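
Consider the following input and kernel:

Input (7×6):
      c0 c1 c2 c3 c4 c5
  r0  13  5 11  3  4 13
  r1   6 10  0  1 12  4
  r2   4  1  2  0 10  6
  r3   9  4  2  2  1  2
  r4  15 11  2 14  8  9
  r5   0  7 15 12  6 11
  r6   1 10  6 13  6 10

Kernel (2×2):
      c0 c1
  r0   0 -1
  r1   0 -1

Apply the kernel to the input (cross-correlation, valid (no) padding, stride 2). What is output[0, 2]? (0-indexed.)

-17

The receptive field on the input at this output position is [4 13 / 12 4]. Elementwise product with the kernel and sum: 13·-1 + 4·-1.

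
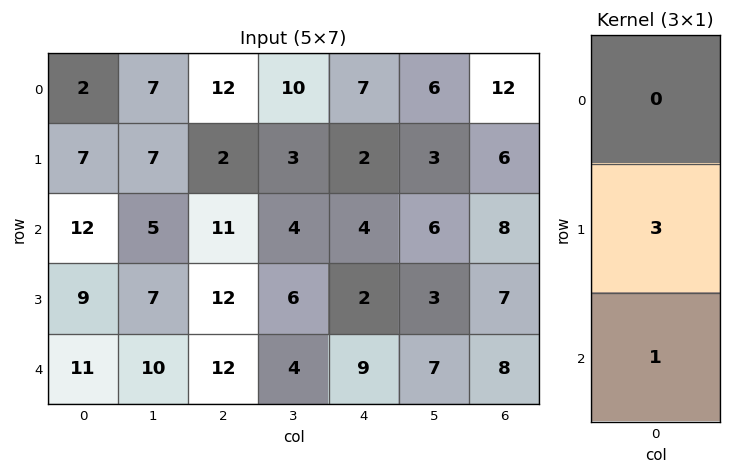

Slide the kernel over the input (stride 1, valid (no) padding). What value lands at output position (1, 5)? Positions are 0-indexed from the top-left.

The receptive field on the input at this output position is [3 / 6 / 3]. Elementwise product with the kernel and sum: 6·3 + 3·1.

21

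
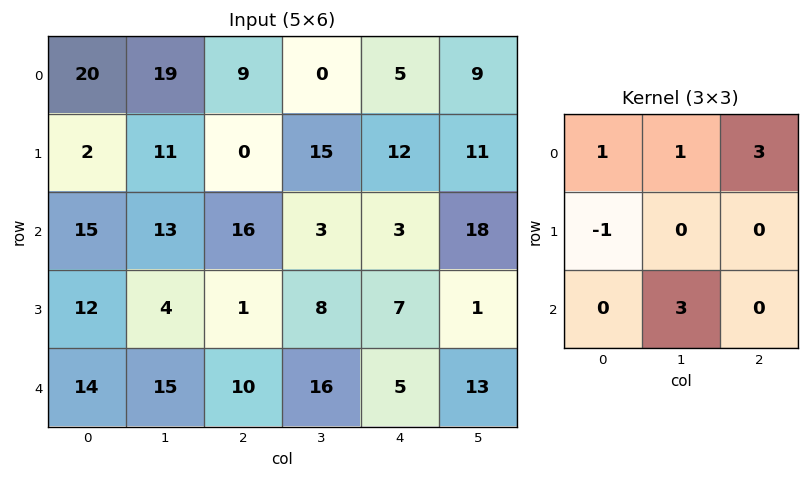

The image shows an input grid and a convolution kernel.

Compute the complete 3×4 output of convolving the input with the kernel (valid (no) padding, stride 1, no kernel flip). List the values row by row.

103 65 33 26
10 46 59 78
109 64 75 67

Output[0,0]: The receptive field on the input at this output position is [20 19 9 / 2 11 0 / 15 13 16]. Elementwise product with the kernel and sum: 20·1 + 19·1 + 9·3 + 2·-1 + 13·3.
Output[0,1]: The receptive field on the input at this output position is [19 9 0 / 11 0 15 / 13 16 3]. Elementwise product with the kernel and sum: 19·1 + 9·1 + 0·3 + 11·-1 + 16·3.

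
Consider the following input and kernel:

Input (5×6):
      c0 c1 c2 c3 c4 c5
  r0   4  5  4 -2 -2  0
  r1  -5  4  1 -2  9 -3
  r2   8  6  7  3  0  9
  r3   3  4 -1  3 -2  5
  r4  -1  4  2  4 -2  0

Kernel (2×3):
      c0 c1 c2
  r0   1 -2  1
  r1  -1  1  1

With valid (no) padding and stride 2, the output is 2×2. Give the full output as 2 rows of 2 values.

8 12
3 3

Output[0,0]: The receptive field on the input at this output position is [4 5 4 / -5 4 1]. Elementwise product with the kernel and sum: 4·1 + 5·-2 + 4·1 + -5·-1 + 4·1 + 1·1.
Output[0,1]: The receptive field on the input at this output position is [4 -2 -2 / 1 -2 9]. Elementwise product with the kernel and sum: 4·1 + -2·-2 + -2·1 + 1·-1 + -2·1 + 9·1.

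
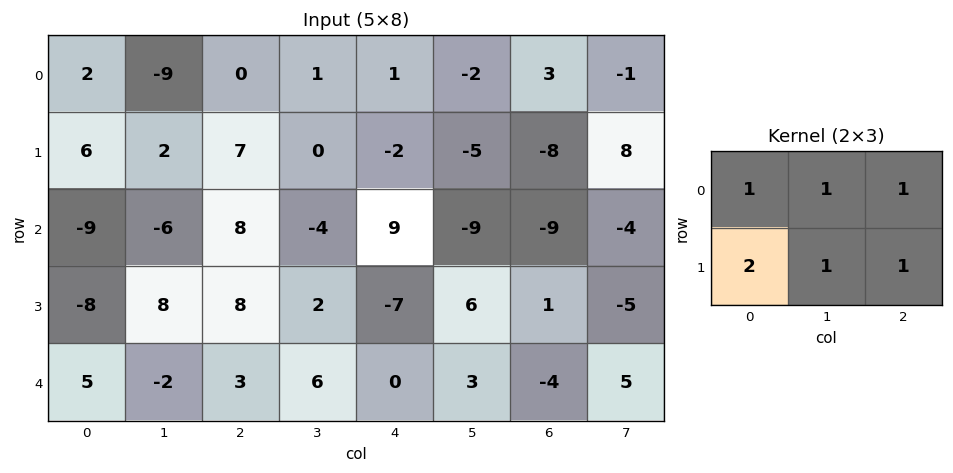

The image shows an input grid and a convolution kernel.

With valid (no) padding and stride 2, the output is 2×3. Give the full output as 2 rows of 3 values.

Output[0,0]: The receptive field on the input at this output position is [2 -9 0 / 6 2 7]. Elementwise product with the kernel and sum: 2·1 + -9·1 + 0·1 + 6·2 + 2·1 + 7·1.

14 14 -15
-7 24 -16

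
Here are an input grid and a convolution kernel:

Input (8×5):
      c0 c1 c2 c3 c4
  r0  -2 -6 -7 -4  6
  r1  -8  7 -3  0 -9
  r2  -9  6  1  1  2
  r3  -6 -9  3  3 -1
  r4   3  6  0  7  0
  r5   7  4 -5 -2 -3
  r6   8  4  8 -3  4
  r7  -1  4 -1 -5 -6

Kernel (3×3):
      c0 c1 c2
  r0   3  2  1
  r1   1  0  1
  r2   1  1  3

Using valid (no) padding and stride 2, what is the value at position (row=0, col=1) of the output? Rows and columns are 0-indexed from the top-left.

-27

The receptive field on the input at this output position is [-7 -4 6 / -3 0 -9 / 1 1 2]. Elementwise product with the kernel and sum: -7·3 + -4·2 + 6·1 + -3·1 + -9·1 + 1·1 + 1·1 + 2·3.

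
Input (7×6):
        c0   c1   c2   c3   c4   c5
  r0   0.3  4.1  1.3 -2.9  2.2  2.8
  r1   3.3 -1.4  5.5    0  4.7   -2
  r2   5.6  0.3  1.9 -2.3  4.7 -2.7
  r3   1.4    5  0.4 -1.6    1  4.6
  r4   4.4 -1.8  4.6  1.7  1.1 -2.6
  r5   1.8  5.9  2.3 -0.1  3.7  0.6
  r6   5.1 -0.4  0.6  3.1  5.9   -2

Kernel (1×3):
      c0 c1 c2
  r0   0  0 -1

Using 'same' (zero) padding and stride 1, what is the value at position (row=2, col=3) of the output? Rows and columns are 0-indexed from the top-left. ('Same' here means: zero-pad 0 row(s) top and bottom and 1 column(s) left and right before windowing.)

-4.7

The receptive field on the zero-padded input at this output position is [1.9 -2.3 4.7]. Elementwise product with the kernel and sum: 4.7·-1.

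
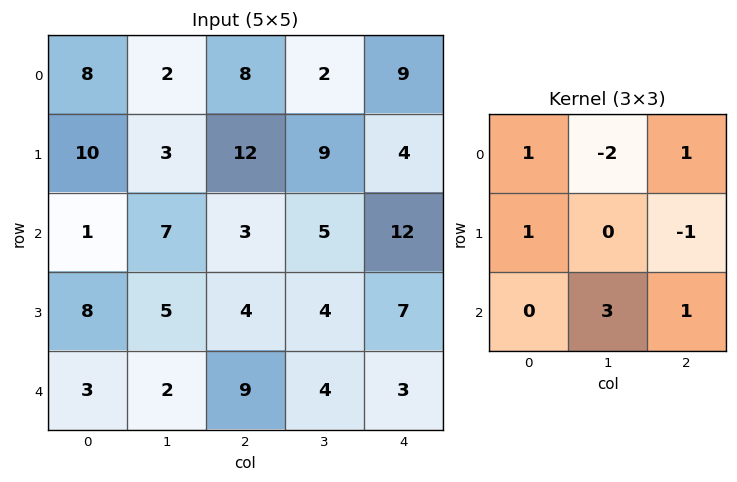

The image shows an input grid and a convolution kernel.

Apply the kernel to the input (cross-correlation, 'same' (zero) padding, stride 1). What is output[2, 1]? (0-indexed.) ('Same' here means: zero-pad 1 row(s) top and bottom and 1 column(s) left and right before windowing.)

33

The receptive field on the zero-padded input at this output position is [10 3 12 / 1 7 3 / 8 5 4]. Elementwise product with the kernel and sum: 10·1 + 3·-2 + 12·1 + 1·1 + 3·-1 + 5·3 + 4·1.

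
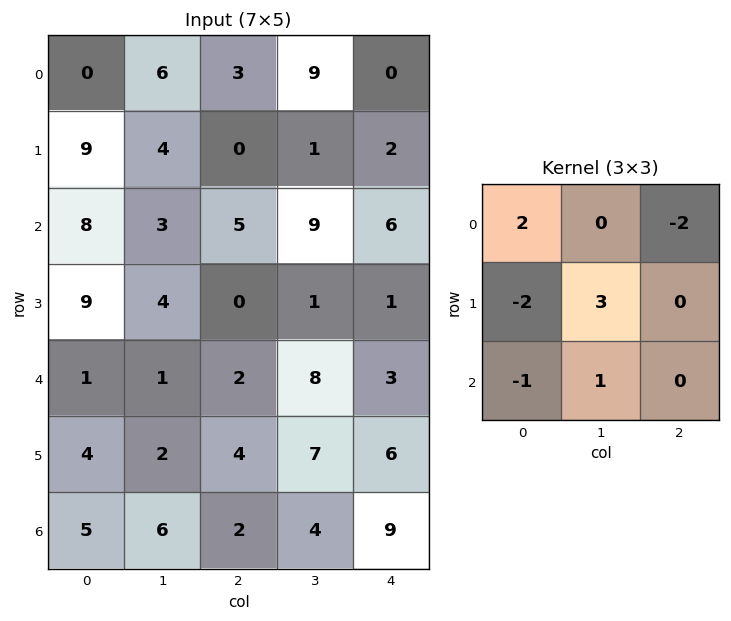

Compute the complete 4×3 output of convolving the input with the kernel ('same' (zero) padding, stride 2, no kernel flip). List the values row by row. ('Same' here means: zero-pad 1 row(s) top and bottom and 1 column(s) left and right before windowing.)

9 -7 -17
25 11 2
-1 12 -6
11 -16 33

Output[0,0]: The receptive field on the zero-padded input at this output position is [0 0 0 / 0 0 6 / 0 9 4]. Elementwise product with the kernel and sum: 0·2 + 0·-2 + 0·-2 + 0·3 + 0·-1 + 9·1.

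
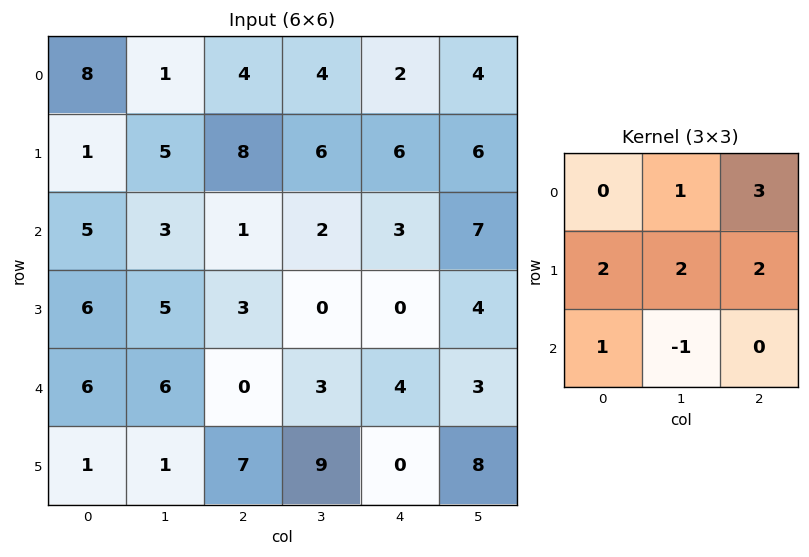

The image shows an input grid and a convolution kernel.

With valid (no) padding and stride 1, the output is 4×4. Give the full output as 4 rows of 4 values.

43 56 49 49
48 40 39 48
34 29 14 31
38 15 12 41

Output[0,0]: The receptive field on the input at this output position is [8 1 4 / 1 5 8 / 5 3 1]. Elementwise product with the kernel and sum: 1·1 + 4·3 + 1·2 + 5·2 + 8·2 + 5·1 + 3·-1.
Output[0,1]: The receptive field on the input at this output position is [1 4 4 / 5 8 6 / 3 1 2]. Elementwise product with the kernel and sum: 4·1 + 4·3 + 5·2 + 8·2 + 6·2 + 3·1 + 1·-1.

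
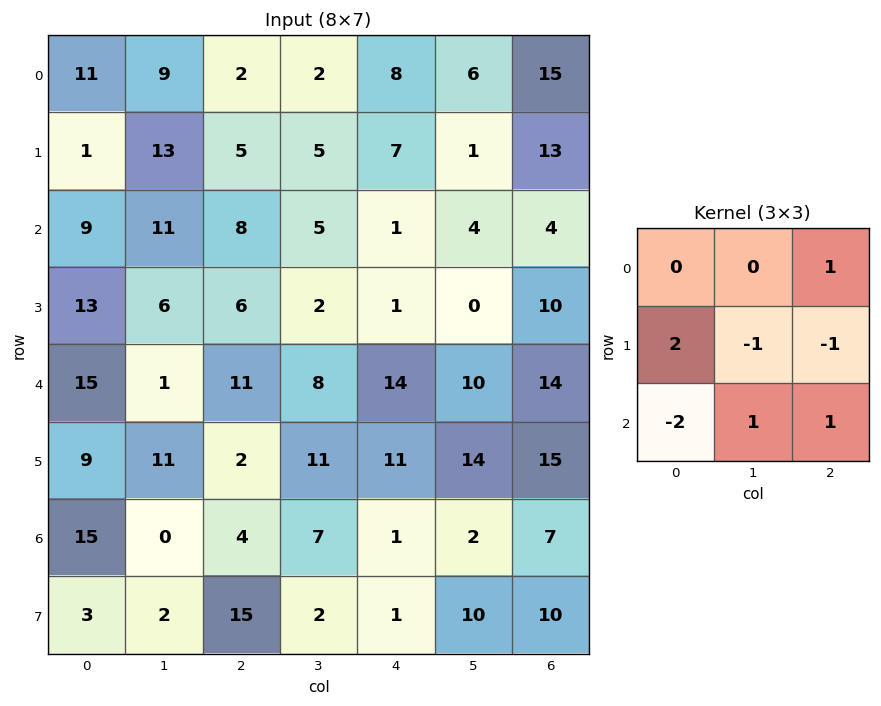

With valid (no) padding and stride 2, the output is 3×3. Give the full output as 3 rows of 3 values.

-13 -4 21
4 10 -8
-10 -4 14

Output[0,0]: The receptive field on the input at this output position is [11 9 2 / 1 13 5 / 9 11 8]. Elementwise product with the kernel and sum: 2·1 + 1·2 + 13·-1 + 5·-1 + 9·-2 + 11·1 + 8·1.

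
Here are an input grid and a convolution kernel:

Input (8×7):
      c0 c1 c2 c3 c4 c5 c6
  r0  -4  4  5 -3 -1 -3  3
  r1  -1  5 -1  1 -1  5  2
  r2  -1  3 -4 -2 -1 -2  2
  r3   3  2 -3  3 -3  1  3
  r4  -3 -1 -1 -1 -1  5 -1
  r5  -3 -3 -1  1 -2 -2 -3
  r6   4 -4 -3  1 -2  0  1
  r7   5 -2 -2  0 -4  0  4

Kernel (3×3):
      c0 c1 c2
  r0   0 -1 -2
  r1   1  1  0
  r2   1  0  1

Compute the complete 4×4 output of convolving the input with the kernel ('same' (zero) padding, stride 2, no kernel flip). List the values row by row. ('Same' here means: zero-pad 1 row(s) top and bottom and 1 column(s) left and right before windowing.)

Output[0,0]: The receptive field on the zero-padded input at this output position is [0 0 0 / 0 -4 4 / 0 -1 5]. Elementwise product with the kernel and sum: 0·-1 + 0·-2 + 0·1 + -4·1 + 0·1 + 5·1.
Output[0,1]: The receptive field on the zero-padded input at this output position is [0 0 0 / 4 5 -3 / 5 -1 1]. Elementwise product with the kernel and sum: 0·-1 + 0·-2 + 4·1 + 5·1 + 5·1 + 1·1.

1 15 2 5
-8 3 -8 -1
-13 -7 -2 -1
11 -10 5 4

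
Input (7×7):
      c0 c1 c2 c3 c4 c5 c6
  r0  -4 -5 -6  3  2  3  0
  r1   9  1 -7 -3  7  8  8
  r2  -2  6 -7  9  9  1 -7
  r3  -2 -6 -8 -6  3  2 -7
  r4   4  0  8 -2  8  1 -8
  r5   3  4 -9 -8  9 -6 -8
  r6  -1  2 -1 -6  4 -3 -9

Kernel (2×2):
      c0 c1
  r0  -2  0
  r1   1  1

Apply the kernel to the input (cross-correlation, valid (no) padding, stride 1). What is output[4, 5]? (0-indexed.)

The receptive field on the input at this output position is [1 -8 / -6 -8]. Elementwise product with the kernel and sum: 1·-2 + -6·1 + -8·1.

-16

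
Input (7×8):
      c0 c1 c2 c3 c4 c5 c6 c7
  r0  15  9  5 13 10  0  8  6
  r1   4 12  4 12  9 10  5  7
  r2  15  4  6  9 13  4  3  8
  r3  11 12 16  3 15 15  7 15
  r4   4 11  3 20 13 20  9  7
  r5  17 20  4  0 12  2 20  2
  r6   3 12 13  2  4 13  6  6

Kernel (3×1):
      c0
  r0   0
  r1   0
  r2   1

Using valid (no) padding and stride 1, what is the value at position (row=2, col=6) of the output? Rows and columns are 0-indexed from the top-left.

The receptive field on the input at this output position is [3 / 7 / 9]. Elementwise product with the kernel and sum: 9·1.

9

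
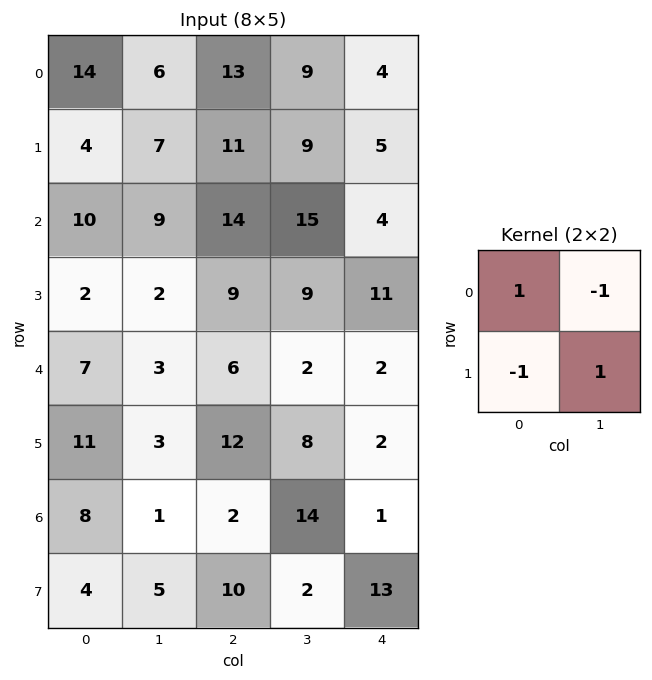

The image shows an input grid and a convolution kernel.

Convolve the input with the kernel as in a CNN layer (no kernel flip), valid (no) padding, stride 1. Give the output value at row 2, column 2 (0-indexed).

-1

The receptive field on the input at this output position is [14 15 / 9 9]. Elementwise product with the kernel and sum: 14·1 + 15·-1 + 9·-1 + 9·1.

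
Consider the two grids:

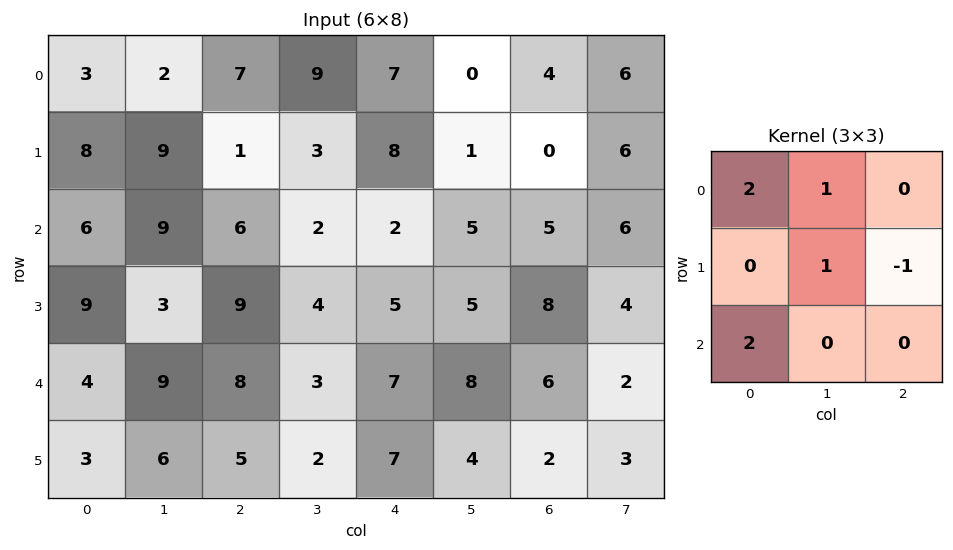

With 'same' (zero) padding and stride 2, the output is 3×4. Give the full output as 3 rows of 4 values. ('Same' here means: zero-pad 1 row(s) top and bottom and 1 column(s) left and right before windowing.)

Output[0,0]: The receptive field on the zero-padded input at this output position is [0 0 0 / 0 3 2 / 0 8 9]. Elementwise product with the kernel and sum: 0·2 + 0·1 + 3·1 + 2·-1 + 0·2.

1 16 13 0
5 29 19 11
4 32 16 30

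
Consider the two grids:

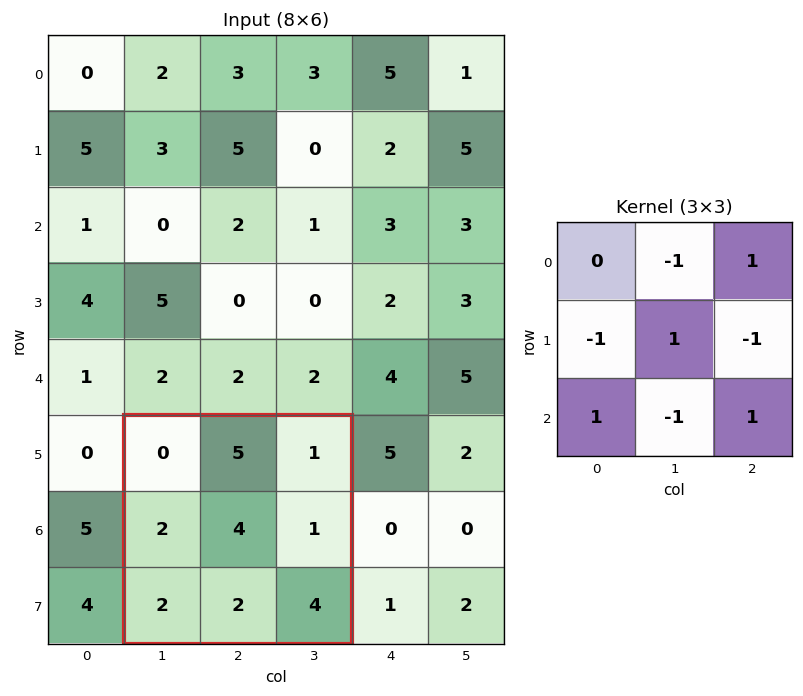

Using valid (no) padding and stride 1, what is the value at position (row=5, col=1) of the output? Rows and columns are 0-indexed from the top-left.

1

The receptive field on the input at this output position is [0 5 1 / 2 4 1 / 2 2 4]. Elementwise product with the kernel and sum: 5·-1 + 1·1 + 2·-1 + 4·1 + 1·-1 + 2·1 + 2·-1 + 4·1.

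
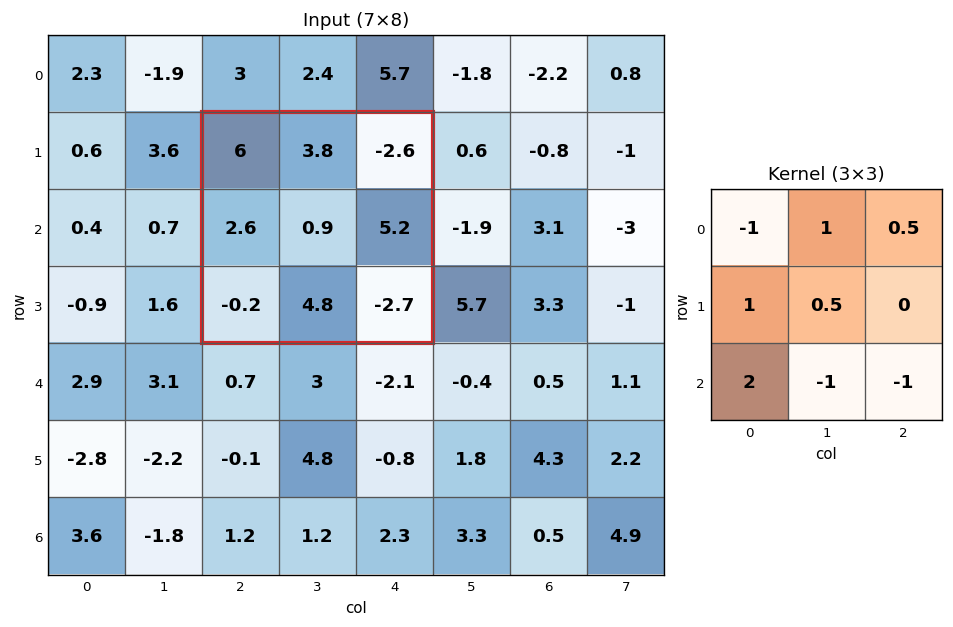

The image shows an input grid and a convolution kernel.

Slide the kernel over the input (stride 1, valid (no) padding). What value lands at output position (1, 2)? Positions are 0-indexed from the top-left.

-2.95

The receptive field on the input at this output position is [6 3.8 -2.6 / 2.6 0.9 5.2 / -0.2 4.8 -2.7]. Elementwise product with the kernel and sum: 6·-1 + 3.8·1 + -2.6·0.5 + 2.6·1 + 0.9·0.5 + -0.2·2 + 4.8·-1 + -2.7·-1.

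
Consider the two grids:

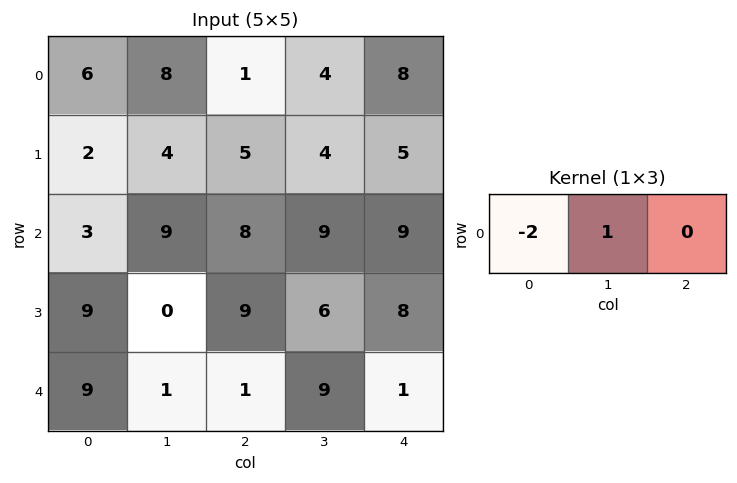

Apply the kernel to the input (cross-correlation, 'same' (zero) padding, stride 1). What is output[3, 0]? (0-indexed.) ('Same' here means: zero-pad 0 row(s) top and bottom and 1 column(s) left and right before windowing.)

The receptive field on the zero-padded input at this output position is [0 9 0]. Elementwise product with the kernel and sum: 0·-2 + 9·1.

9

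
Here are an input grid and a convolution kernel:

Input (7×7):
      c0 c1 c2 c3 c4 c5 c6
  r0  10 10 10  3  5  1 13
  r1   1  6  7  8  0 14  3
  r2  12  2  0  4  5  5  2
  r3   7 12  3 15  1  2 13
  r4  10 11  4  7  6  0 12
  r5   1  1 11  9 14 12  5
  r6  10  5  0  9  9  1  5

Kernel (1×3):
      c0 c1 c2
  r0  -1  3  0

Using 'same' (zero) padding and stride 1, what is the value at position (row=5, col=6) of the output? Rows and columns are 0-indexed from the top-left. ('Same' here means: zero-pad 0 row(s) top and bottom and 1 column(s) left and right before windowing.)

The receptive field on the zero-padded input at this output position is [12 5 0]. Elementwise product with the kernel and sum: 12·-1 + 5·3.

3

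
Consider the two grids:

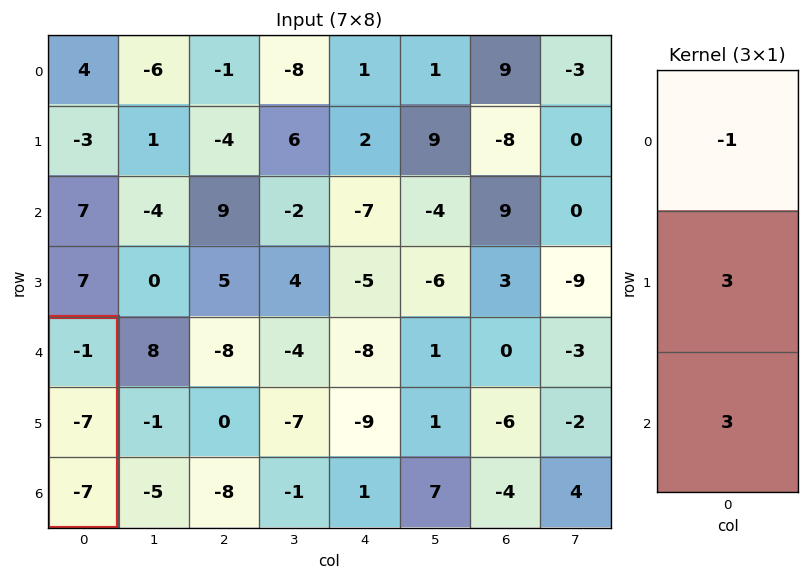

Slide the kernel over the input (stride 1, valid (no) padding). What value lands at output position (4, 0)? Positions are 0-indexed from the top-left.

The receptive field on the input at this output position is [-1 / -7 / -7]. Elementwise product with the kernel and sum: -1·-1 + -7·3 + -7·3.

-41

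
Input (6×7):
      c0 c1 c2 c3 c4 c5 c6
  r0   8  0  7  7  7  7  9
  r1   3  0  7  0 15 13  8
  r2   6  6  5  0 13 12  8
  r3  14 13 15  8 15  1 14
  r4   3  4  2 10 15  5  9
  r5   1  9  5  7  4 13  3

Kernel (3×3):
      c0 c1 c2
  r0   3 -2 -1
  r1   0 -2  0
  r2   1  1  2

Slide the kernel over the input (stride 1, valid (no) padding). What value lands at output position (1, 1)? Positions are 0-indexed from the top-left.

The receptive field on the input at this output position is [0 7 0 / 6 5 0 / 13 15 8]. Elementwise product with the kernel and sum: 0·3 + 7·-2 + 0·-1 + 5·-2 + 13·1 + 15·1 + 8·2.

20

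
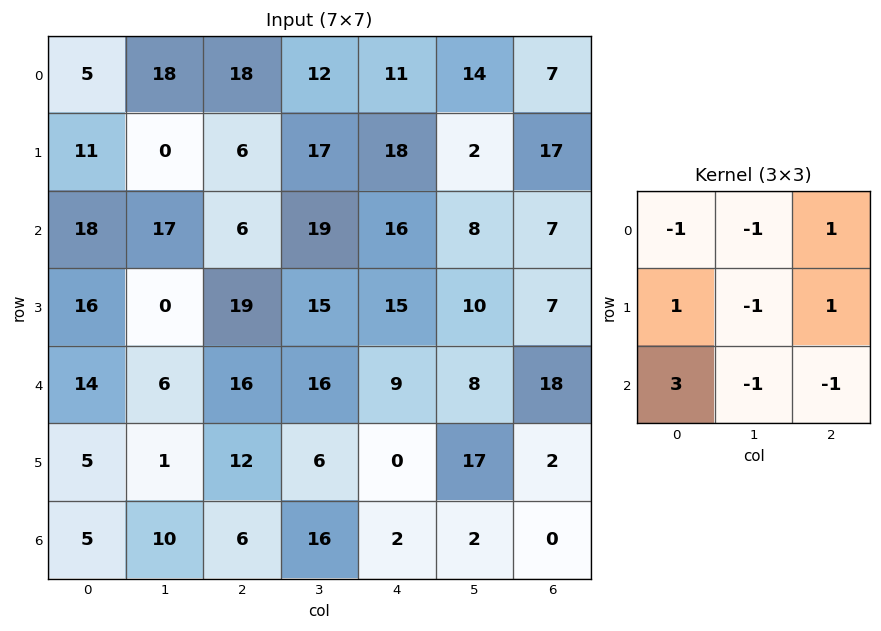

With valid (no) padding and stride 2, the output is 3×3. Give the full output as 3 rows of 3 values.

43 -29 48
26 33 -4
11 -17 -10

Output[0,0]: The receptive field on the input at this output position is [5 18 18 / 11 0 6 / 18 17 6]. Elementwise product with the kernel and sum: 5·-1 + 18·-1 + 18·1 + 11·1 + 0·-1 + 6·1 + 18·3 + 17·-1 + 6·-1.
Output[0,1]: The receptive field on the input at this output position is [18 12 11 / 6 17 18 / 6 19 16]. Elementwise product with the kernel and sum: 18·-1 + 12·-1 + 11·1 + 6·1 + 17·-1 + 18·1 + 6·3 + 19·-1 + 16·-1.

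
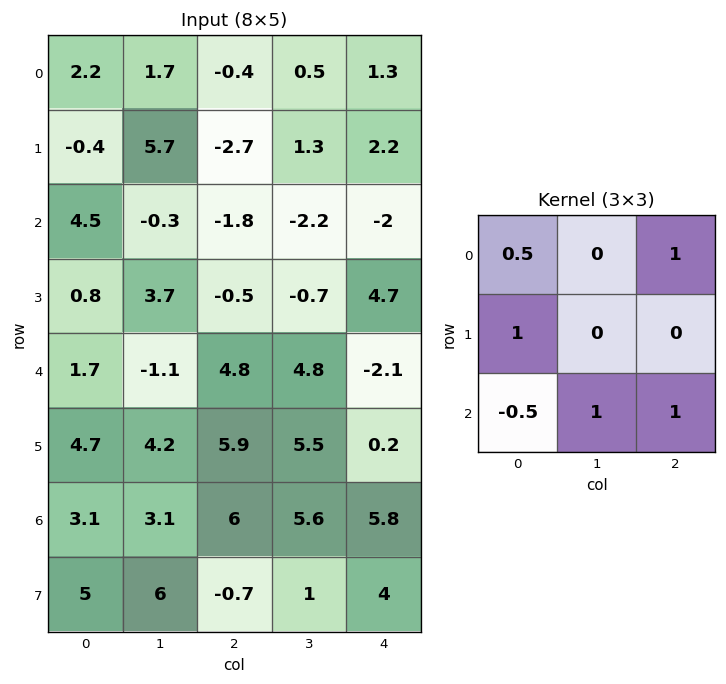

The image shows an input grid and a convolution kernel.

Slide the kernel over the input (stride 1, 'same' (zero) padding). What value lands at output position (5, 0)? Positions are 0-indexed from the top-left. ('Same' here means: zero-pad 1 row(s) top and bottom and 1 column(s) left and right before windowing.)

The receptive field on the zero-padded input at this output position is [0 1.7 -1.1 / 0 4.7 4.2 / 0 3.1 3.1]. Elementwise product with the kernel and sum: 0·0.5 + -1.1·1 + 0·1 + 0·-0.5 + 3.1·1 + 3.1·1.

5.1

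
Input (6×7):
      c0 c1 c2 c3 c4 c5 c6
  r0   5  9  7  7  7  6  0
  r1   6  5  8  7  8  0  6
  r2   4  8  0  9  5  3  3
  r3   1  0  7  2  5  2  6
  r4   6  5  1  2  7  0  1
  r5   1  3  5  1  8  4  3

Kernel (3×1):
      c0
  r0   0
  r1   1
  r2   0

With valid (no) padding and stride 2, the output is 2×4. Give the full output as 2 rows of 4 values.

Output[0,0]: The receptive field on the input at this output position is [5 / 6 / 4]. Elementwise product with the kernel and sum: 6·1.
Output[0,1]: The receptive field on the input at this output position is [7 / 8 / 0]. Elementwise product with the kernel and sum: 8·1.

6 8 8 6
1 7 5 6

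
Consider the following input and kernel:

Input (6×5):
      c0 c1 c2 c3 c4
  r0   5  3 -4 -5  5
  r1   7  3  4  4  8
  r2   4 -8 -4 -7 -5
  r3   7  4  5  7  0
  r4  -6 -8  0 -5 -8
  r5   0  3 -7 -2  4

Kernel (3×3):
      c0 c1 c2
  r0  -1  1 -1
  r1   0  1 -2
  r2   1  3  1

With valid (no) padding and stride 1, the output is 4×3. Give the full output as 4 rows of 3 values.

Output[0,0]: The receptive field on the input at this output position is [5 3 -4 / 7 3 4 / 4 -8 -4]. Elementwise product with the kernel and sum: 5·-1 + 3·1 + -4·-1 + 3·1 + 4·-2 + 4·1 + -8·3 + -4·1.
Output[0,1]: The receptive field on the input at this output position is [3 -4 -5 / 3 4 4 / -8 -4 -7]. Elementwise product with the kernel and sum: 3·-1 + -4·1 + -5·-1 + 4·1 + 4·-2 + -8·1 + -4·3 + -7·1.

-27 -33 -48
16 33 21
-44 -11 -14
-14 -16 4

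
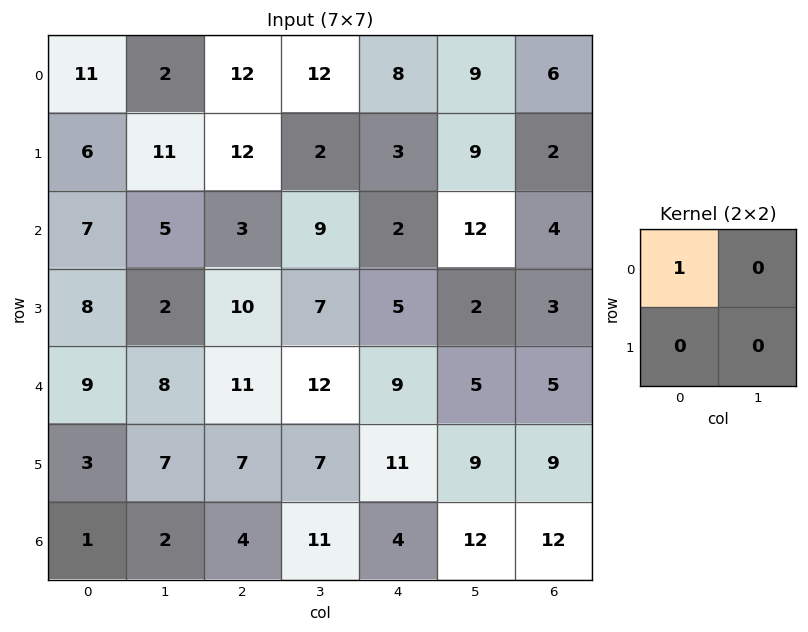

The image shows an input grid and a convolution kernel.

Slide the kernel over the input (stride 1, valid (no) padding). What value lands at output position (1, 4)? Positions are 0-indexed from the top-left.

The receptive field on the input at this output position is [3 9 / 2 12]. Elementwise product with the kernel and sum: 3·1.

3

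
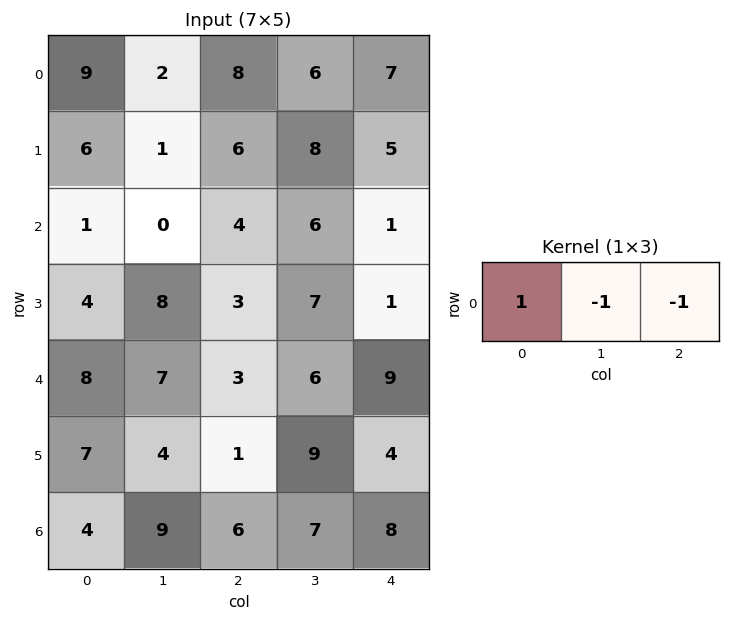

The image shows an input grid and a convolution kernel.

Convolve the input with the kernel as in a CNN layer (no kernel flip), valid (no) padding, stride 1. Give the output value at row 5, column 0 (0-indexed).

2

The receptive field on the input at this output position is [7 4 1]. Elementwise product with the kernel and sum: 7·1 + 4·-1 + 1·-1.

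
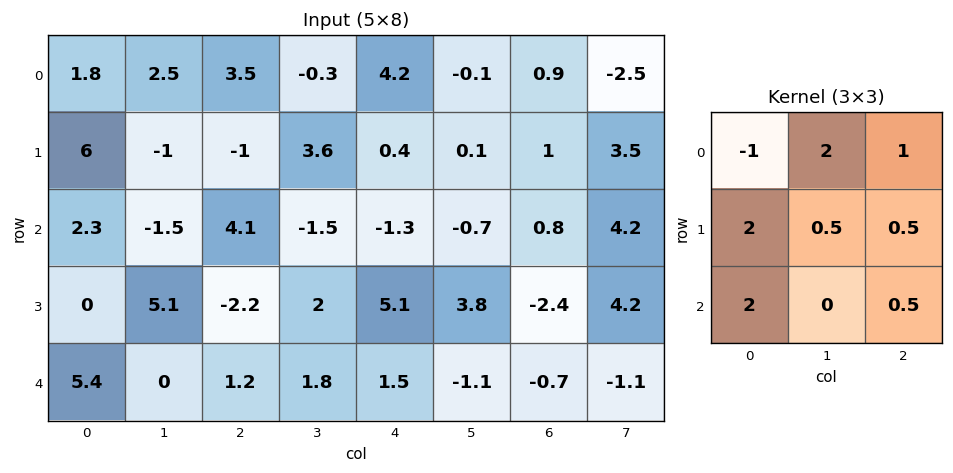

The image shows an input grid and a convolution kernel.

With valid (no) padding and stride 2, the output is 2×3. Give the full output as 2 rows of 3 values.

Output[0,0]: The receptive field on the input at this output position is [1.8 2.5 3.5 / 6 -1 -1 / 2.3 -1.5 4.1]. Elementwise product with the kernel and sum: 1.8·-1 + 2.5·2 + 3.5·1 + 6·2 + -1·0.5 + -1·0.5 + 2.3·2 + 4.1·0.5.
Output[0,1]: The receptive field on the input at this output position is [3.5 -0.3 4.2 / -1 3.6 0.4 / 4.1 -1.5 -1.3]. Elementwise product with the kernel and sum: 3.5·-1 + -0.3·2 + 4.2·1 + -1·2 + 3.6·0.5 + 0.4·0.5 + 4.1·2 + -1.3·0.5.

24.35 7.65 -4.35
11.65 -6.1 14.25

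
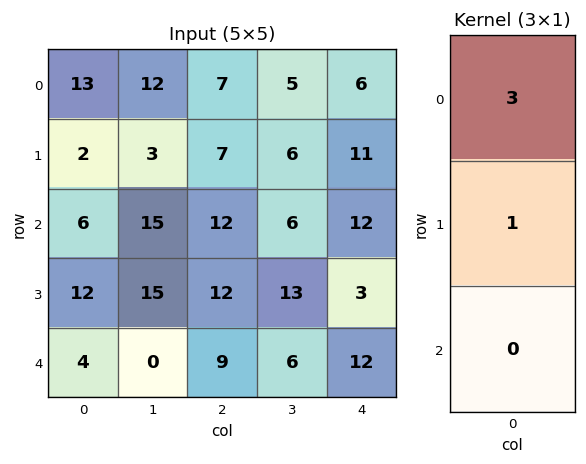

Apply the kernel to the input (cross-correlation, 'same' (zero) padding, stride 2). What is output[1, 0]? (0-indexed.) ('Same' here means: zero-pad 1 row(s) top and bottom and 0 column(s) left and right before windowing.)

12

The receptive field on the zero-padded input at this output position is [2 / 6 / 12]. Elementwise product with the kernel and sum: 2·3 + 6·1.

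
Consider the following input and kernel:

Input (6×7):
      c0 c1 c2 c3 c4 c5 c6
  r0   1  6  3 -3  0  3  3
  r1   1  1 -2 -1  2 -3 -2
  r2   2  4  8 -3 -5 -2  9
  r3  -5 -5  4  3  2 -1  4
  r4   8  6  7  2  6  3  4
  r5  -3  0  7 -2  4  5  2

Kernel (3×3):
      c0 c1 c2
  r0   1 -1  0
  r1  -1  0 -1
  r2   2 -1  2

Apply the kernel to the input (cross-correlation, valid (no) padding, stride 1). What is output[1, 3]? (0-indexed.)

The receptive field on the input at this output position is [-1 2 -3 / -3 -5 -2 / 3 2 -1]. Elementwise product with the kernel and sum: -1·1 + 2·-1 + -3·-1 + -2·-1 + 3·2 + 2·-1 + -1·2.

4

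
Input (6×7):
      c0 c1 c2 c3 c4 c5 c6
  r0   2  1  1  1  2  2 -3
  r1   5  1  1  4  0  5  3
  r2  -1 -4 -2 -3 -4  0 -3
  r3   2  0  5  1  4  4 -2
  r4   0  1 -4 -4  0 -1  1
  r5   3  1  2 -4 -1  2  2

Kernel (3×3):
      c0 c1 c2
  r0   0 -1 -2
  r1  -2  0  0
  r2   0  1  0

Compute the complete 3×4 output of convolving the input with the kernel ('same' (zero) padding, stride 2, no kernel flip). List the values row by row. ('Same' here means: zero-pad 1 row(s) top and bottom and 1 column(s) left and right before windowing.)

Output[0,0]: The receptive field on the zero-padded input at this output position is [0 0 0 / 0 2 1 / 0 5 1]. Elementwise product with the kernel and sum: 0·-1 + 0·-2 + 0·-2 + 5·1.
Output[0,1]: The receptive field on the zero-padded input at this output position is [0 0 0 / 1 1 1 / 1 1 4]. Elementwise product with the kernel and sum: 0·-1 + 0·-2 + 1·-2 + 1·1.

5 -1 -2 -1
-5 4 0 -5
1 -7 -5 6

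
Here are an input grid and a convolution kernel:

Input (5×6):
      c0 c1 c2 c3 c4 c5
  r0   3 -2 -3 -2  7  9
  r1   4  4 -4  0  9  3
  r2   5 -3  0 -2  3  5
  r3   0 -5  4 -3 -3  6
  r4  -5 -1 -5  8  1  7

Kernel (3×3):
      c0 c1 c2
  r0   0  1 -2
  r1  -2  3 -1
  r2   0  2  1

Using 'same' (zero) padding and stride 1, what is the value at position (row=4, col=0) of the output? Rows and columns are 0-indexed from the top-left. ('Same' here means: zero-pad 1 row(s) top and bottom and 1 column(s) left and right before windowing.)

-4

The receptive field on the zero-padded input at this output position is [0 0 -5 / 0 -5 -1 / 0 0 0]. Elementwise product with the kernel and sum: 0·1 + -5·-2 + 0·-2 + -5·3 + -1·-1 + 0·2 + 0·1.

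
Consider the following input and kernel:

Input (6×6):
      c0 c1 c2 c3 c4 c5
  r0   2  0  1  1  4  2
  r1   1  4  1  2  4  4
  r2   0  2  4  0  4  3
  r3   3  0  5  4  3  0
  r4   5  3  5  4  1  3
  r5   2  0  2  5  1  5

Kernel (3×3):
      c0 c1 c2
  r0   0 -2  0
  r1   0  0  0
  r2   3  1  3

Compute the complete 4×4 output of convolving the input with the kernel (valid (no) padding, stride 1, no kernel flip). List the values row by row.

14 8 22 5
16 15 24 7
29 18 22 14
12 7 6 25

Output[0,0]: The receptive field on the input at this output position is [2 0 1 / 1 4 1 / 0 2 4]. Elementwise product with the kernel and sum: 0·-2 + 0·3 + 2·1 + 4·3.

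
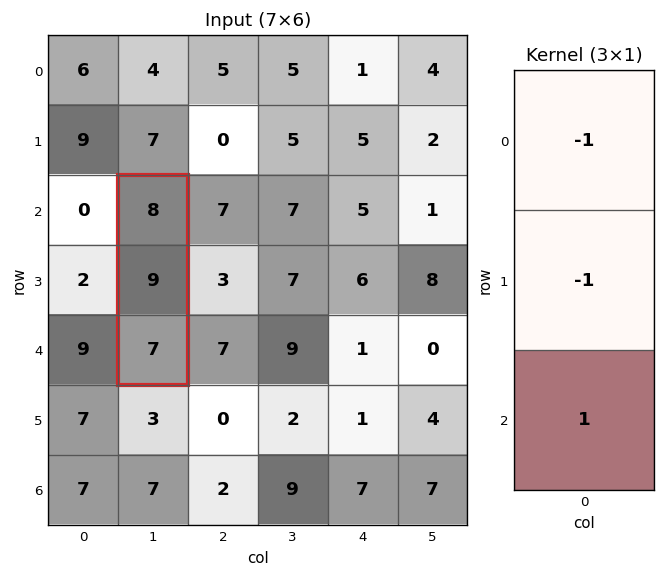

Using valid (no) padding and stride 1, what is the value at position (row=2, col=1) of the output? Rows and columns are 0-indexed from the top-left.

The receptive field on the input at this output position is [8 / 9 / 7]. Elementwise product with the kernel and sum: 8·-1 + 9·-1 + 7·1.

-10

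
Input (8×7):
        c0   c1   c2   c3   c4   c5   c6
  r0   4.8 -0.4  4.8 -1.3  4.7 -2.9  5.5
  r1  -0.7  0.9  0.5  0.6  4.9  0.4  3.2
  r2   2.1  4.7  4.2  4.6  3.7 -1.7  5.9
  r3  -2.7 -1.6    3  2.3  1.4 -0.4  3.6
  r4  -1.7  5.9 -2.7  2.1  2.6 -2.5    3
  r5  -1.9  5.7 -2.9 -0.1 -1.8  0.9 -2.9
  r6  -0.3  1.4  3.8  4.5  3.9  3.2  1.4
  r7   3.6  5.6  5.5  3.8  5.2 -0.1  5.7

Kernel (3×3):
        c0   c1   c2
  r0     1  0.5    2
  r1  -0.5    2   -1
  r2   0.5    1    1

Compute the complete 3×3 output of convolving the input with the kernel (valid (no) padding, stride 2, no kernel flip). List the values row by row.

25.8 20 15.45
10.35 18.95 11.35
16.15 16.9 19.5

Output[0,0]: The receptive field on the input at this output position is [4.8 -0.4 4.8 / -0.7 0.9 0.5 / 2.1 4.7 4.2]. Elementwise product with the kernel and sum: 4.8·1 + -0.4·0.5 + 4.8·2 + -0.7·-0.5 + 0.9·2 + 0.5·-1 + 2.1·0.5 + 4.7·1 + 4.2·1.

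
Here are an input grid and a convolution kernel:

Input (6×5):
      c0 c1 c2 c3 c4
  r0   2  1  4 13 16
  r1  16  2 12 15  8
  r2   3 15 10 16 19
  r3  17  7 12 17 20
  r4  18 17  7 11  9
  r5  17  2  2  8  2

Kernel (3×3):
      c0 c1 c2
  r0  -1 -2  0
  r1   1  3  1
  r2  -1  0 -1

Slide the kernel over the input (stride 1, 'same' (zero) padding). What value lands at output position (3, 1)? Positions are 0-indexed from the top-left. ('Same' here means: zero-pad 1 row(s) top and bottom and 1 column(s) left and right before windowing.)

-8

The receptive field on the zero-padded input at this output position is [3 15 10 / 17 7 12 / 18 17 7]. Elementwise product with the kernel and sum: 3·-1 + 15·-2 + 17·1 + 7·3 + 12·1 + 18·-1 + 7·-1.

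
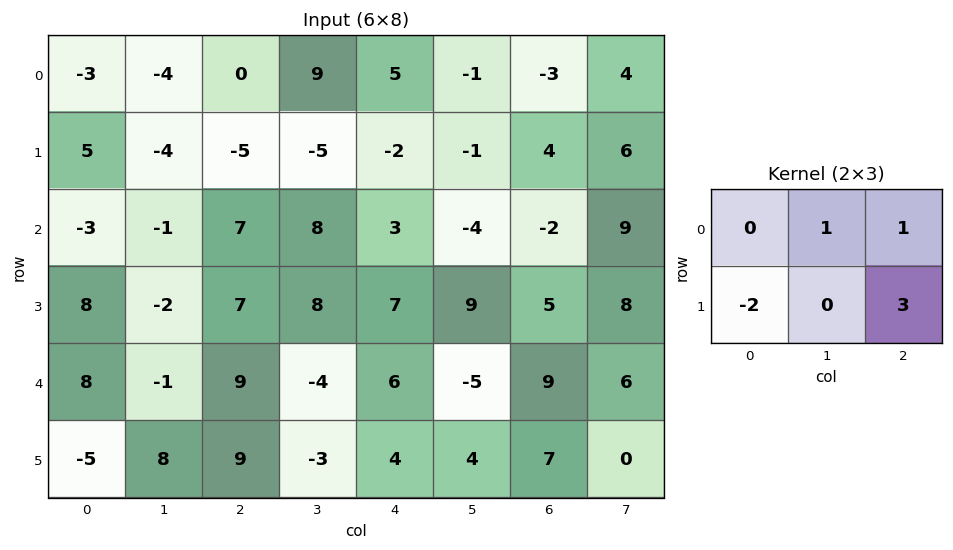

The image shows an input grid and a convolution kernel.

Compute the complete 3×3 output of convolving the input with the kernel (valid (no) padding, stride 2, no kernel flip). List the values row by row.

-29 18 12
11 18 -5
45 -4 17

Output[0,0]: The receptive field on the input at this output position is [-3 -4 0 / 5 -4 -5]. Elementwise product with the kernel and sum: -4·1 + 0·1 + 5·-2 + -5·3.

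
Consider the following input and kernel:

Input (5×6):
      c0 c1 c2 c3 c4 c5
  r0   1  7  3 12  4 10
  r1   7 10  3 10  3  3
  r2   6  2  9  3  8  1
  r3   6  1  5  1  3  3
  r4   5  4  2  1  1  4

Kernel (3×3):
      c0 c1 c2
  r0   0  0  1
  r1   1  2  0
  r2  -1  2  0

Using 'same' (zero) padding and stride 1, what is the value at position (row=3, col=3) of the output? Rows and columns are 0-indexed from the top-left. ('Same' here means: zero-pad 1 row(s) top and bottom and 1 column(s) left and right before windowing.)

15

The receptive field on the zero-padded input at this output position is [9 3 8 / 5 1 3 / 2 1 1]. Elementwise product with the kernel and sum: 8·1 + 5·1 + 1·2 + 2·-1 + 1·2.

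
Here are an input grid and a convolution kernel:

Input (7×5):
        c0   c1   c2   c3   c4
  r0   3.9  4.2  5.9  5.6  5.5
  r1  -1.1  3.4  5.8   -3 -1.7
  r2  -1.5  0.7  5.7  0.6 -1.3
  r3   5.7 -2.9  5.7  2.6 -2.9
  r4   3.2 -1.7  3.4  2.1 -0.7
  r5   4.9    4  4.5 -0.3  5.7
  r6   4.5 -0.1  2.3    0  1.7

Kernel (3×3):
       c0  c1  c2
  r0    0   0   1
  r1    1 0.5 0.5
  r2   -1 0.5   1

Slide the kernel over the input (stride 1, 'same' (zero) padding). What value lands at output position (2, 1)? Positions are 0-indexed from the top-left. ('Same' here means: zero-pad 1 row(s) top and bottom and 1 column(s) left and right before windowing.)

6.05

The receptive field on the zero-padded input at this output position is [-1.1 3.4 5.8 / -1.5 0.7 5.7 / 5.7 -2.9 5.7]. Elementwise product with the kernel and sum: 5.8·1 + -1.5·1 + 0.7·0.5 + 5.7·0.5 + 5.7·-1 + -2.9·0.5 + 5.7·1.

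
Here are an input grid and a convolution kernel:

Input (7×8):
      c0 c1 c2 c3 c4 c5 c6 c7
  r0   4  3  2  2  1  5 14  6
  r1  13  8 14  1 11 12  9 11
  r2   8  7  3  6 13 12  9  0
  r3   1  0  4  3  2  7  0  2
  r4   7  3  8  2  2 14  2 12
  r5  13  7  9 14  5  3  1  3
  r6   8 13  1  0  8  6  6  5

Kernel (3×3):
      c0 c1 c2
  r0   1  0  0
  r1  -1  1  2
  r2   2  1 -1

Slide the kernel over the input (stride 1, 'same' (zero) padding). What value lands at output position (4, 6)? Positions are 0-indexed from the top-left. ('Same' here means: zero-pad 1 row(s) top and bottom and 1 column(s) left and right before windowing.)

The receptive field on the zero-padded input at this output position is [7 0 2 / 14 2 12 / 3 1 3]. Elementwise product with the kernel and sum: 7·1 + 14·-1 + 2·1 + 12·2 + 3·2 + 1·1 + 3·-1.

23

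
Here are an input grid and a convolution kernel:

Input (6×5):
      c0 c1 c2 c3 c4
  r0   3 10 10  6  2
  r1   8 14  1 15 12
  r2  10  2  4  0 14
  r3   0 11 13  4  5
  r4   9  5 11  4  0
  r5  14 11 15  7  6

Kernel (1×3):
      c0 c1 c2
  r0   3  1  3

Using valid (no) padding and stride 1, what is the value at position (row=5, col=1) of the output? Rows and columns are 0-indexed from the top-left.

69

The receptive field on the input at this output position is [11 15 7]. Elementwise product with the kernel and sum: 11·3 + 15·1 + 7·3.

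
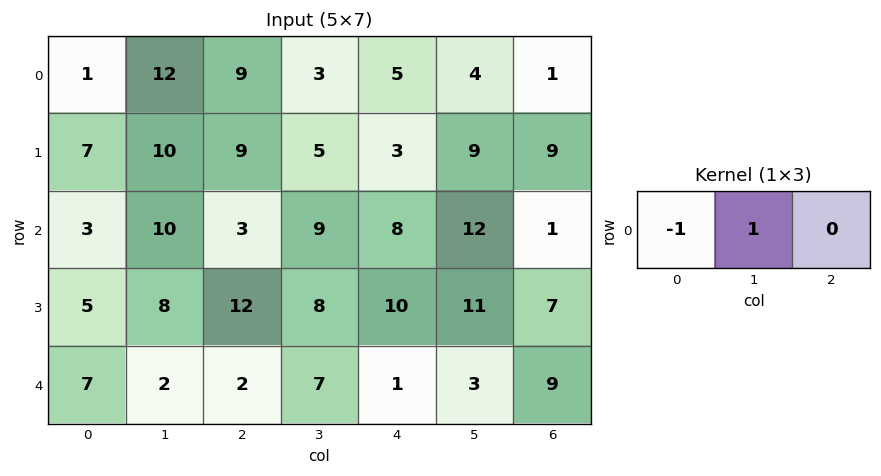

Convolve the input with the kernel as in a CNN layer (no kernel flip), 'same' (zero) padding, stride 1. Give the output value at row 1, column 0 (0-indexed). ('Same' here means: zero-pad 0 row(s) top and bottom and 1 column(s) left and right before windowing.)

The receptive field on the zero-padded input at this output position is [0 7 10]. Elementwise product with the kernel and sum: 0·-1 + 7·1.

7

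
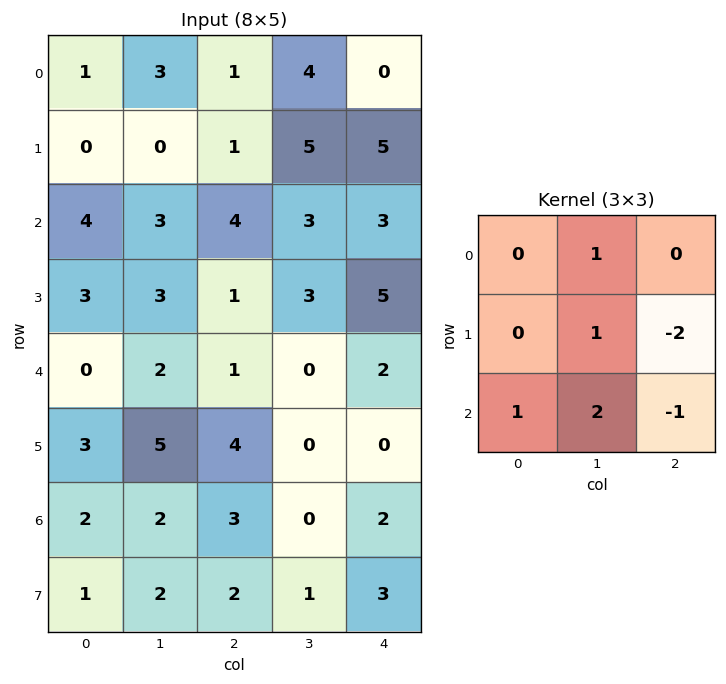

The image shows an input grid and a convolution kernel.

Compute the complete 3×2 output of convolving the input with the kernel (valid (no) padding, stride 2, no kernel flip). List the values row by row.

7 6
7 -5
2 1

Output[0,0]: The receptive field on the input at this output position is [1 3 1 / 0 0 1 / 4 3 4]. Elementwise product with the kernel and sum: 3·1 + 0·1 + 1·-2 + 4·1 + 3·2 + 4·-1.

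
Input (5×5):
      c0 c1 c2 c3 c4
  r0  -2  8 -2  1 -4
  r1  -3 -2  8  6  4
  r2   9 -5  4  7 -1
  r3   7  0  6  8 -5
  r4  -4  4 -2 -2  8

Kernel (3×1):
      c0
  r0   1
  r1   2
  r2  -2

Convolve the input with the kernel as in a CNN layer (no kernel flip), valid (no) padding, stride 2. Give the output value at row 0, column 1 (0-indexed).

The receptive field on the input at this output position is [-2 / 8 / 4]. Elementwise product with the kernel and sum: -2·1 + 8·2 + 4·-2.

6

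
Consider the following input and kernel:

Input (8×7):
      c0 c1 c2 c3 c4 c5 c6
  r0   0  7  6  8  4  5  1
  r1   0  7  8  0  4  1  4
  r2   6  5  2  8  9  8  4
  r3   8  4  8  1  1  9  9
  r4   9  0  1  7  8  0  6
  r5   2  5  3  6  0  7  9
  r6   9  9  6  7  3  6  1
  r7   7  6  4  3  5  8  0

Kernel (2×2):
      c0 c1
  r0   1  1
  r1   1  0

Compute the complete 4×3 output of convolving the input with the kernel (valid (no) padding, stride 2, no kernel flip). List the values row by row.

Output[0,0]: The receptive field on the input at this output position is [0 7 / 0 7]. Elementwise product with the kernel and sum: 0·1 + 7·1 + 0·1.

7 22 13
19 18 18
11 11 8
25 17 14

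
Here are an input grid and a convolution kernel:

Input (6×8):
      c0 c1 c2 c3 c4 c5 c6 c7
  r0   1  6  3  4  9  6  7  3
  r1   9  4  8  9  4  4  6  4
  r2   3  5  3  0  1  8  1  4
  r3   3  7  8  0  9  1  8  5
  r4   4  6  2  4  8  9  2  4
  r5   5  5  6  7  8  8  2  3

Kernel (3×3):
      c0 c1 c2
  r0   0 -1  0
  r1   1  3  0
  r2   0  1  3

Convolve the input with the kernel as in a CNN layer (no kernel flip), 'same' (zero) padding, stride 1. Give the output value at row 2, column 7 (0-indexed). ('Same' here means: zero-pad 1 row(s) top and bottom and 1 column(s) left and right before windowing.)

The receptive field on the zero-padded input at this output position is [6 4 0 / 1 4 0 / 8 5 0]. Elementwise product with the kernel and sum: 4·-1 + 1·1 + 4·3 + 5·1 + 0·3.

14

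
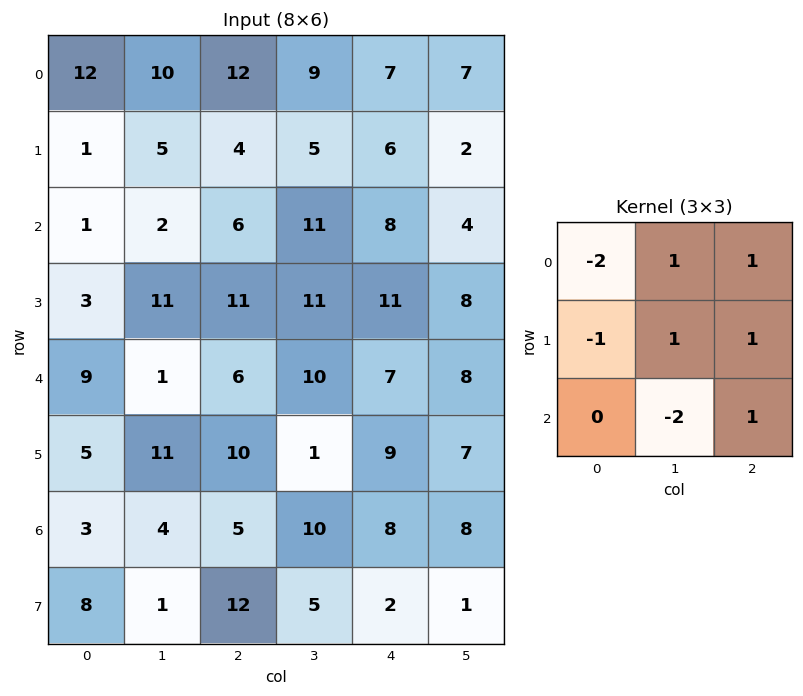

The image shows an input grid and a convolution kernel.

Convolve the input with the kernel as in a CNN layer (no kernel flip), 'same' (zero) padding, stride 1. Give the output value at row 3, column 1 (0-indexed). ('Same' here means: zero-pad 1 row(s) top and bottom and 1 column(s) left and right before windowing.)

The receptive field on the zero-padded input at this output position is [1 2 6 / 3 11 11 / 9 1 6]. Elementwise product with the kernel and sum: 1·-2 + 2·1 + 6·1 + 3·-1 + 11·1 + 11·1 + 1·-2 + 6·1.

29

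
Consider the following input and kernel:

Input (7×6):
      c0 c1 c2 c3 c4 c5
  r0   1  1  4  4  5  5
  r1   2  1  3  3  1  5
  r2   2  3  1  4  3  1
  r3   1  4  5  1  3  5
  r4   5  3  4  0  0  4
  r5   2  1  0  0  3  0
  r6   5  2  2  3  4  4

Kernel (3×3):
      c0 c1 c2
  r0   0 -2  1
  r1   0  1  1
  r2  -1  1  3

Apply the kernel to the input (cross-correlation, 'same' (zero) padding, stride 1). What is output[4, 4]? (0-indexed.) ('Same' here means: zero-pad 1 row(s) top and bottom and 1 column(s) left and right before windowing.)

The receptive field on the zero-padded input at this output position is [1 3 5 / 0 0 4 / 0 3 0]. Elementwise product with the kernel and sum: 3·-2 + 5·1 + 0·1 + 4·1 + 0·-1 + 3·1 + 0·3.

6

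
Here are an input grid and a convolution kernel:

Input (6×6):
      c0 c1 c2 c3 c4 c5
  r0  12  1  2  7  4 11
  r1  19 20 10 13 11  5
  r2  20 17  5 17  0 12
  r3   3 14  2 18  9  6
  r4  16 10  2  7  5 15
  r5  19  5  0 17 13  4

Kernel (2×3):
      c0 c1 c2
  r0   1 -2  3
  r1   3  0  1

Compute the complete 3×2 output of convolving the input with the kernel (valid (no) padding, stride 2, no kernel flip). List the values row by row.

Output[0,0]: The receptive field on the input at this output position is [12 1 2 / 19 20 10]. Elementwise product with the kernel and sum: 12·1 + 1·-2 + 2·3 + 19·3 + 10·1.

83 41
12 -14
59 16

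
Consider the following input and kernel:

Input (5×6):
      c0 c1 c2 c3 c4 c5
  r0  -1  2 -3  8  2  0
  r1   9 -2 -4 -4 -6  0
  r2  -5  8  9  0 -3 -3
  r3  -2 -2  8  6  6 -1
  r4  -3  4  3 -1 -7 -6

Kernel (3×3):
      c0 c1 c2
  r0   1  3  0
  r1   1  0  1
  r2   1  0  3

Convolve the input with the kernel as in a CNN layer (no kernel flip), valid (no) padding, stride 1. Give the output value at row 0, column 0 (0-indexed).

32

The receptive field on the input at this output position is [-1 2 -3 / 9 -2 -4 / -5 8 9]. Elementwise product with the kernel and sum: -1·1 + 2·3 + 9·1 + -4·1 + -5·1 + 9·3.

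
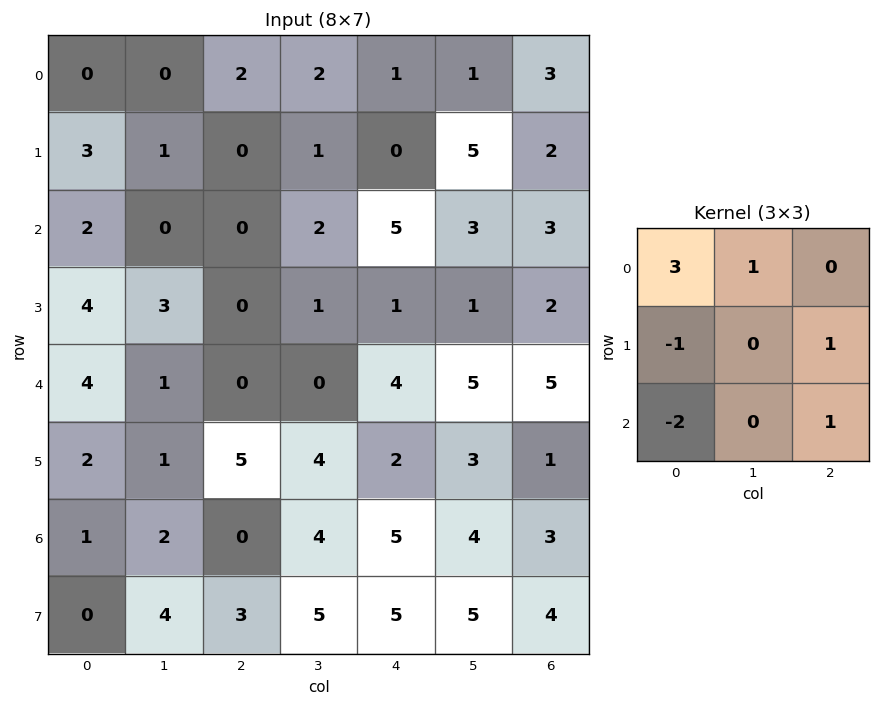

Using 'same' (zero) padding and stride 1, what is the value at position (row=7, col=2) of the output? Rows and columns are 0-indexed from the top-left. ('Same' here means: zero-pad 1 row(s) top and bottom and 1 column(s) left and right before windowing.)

The receptive field on the zero-padded input at this output position is [2 0 4 / 4 3 5 / 0 0 0]. Elementwise product with the kernel and sum: 2·3 + 0·1 + 4·-1 + 5·1 + 0·-2 + 0·1.

7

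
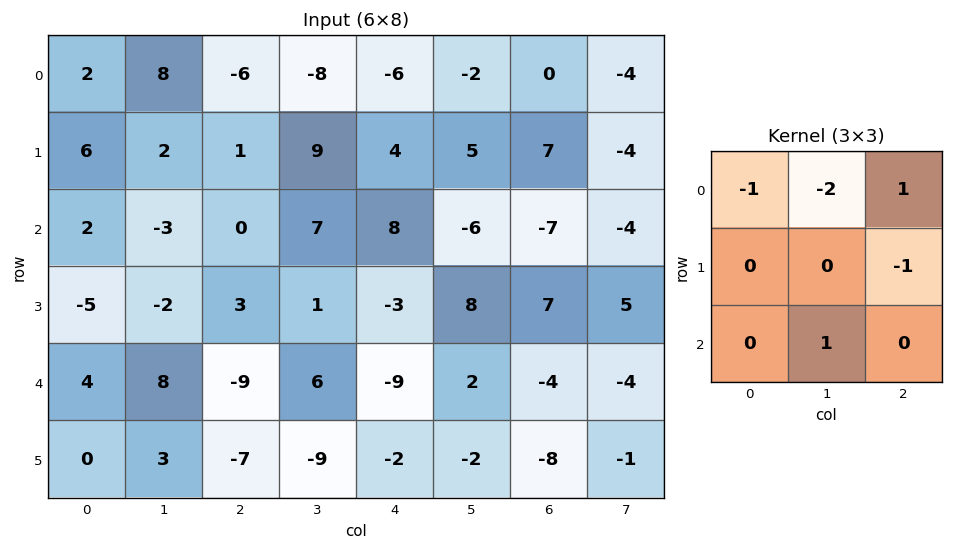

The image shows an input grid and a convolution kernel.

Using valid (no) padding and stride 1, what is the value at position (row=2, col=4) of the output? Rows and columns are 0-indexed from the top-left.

-8

The receptive field on the input at this output position is [8 -6 -7 / -3 8 7 / -9 2 -4]. Elementwise product with the kernel and sum: 8·-1 + -6·-2 + -7·1 + 7·-1 + 2·1.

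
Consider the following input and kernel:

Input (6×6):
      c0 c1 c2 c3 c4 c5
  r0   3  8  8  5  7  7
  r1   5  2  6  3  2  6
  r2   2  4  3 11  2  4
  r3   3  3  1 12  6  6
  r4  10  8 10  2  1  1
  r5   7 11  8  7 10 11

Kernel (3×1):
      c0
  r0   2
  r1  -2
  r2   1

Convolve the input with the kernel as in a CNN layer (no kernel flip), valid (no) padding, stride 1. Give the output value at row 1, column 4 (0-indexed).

6

The receptive field on the input at this output position is [2 / 2 / 6]. Elementwise product with the kernel and sum: 2·2 + 2·-2 + 6·1.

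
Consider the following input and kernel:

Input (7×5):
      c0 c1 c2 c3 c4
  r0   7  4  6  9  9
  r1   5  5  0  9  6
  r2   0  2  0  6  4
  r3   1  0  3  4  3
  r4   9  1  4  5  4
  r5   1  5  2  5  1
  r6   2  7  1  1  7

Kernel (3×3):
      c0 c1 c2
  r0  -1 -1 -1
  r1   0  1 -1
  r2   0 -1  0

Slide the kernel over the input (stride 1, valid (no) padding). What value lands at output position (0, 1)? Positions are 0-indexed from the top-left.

The receptive field on the input at this output position is [4 6 9 / 5 0 9 / 2 0 6]. Elementwise product with the kernel and sum: 4·-1 + 6·-1 + 9·-1 + 0·1 + 9·-1 + 0·-1.

-28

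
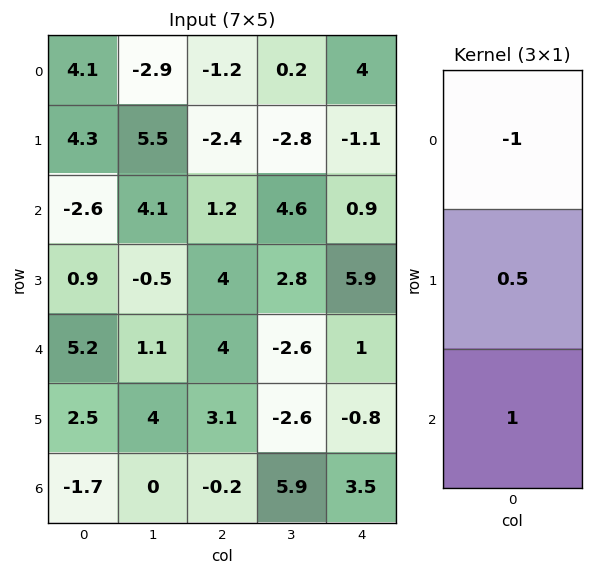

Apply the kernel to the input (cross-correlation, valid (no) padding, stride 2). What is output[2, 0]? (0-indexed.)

The receptive field on the input at this output position is [5.2 / 2.5 / -1.7]. Elementwise product with the kernel and sum: 5.2·-1 + 2.5·0.5 + -1.7·1.

-5.65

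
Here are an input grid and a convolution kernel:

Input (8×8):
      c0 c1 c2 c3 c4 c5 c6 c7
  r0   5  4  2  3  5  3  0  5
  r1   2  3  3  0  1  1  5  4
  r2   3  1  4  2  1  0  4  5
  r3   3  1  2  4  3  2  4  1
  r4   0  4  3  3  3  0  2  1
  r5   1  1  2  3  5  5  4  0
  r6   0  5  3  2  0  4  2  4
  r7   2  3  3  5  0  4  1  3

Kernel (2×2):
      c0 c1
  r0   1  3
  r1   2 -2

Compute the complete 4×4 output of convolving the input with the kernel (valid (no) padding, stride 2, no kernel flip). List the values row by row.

Output[0,0]: The receptive field on the input at this output position is [5 4 / 2 3]. Elementwise product with the kernel and sum: 5·1 + 4·3 + 2·2 + 3·-2.
Output[0,1]: The receptive field on the input at this output position is [2 3 / 3 0]. Elementwise product with the kernel and sum: 2·1 + 3·3 + 3·2 + 0·-2.

15 17 14 17
10 6 3 25
12 10 3 13
13 5 4 10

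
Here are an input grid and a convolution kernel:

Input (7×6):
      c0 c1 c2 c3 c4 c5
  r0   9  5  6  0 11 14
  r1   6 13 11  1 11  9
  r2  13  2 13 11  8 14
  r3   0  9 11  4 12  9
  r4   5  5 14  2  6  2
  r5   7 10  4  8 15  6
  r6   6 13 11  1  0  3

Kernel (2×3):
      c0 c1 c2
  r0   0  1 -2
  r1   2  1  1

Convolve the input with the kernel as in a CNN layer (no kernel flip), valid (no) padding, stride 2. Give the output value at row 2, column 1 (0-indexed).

21

The receptive field on the input at this output position is [14 2 6 / 4 8 15]. Elementwise product with the kernel and sum: 2·1 + 6·-2 + 4·2 + 8·1 + 15·1.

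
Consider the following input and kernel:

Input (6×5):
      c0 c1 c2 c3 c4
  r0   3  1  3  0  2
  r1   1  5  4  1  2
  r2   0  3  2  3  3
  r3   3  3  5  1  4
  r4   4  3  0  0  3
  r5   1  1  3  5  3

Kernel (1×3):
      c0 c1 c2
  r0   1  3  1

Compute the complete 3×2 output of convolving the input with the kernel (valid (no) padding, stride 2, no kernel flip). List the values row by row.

9 5
11 14
13 3

Output[0,0]: The receptive field on the input at this output position is [3 1 3]. Elementwise product with the kernel and sum: 3·1 + 1·3 + 3·1.
Output[0,1]: The receptive field on the input at this output position is [3 0 2]. Elementwise product with the kernel and sum: 3·1 + 0·3 + 2·1.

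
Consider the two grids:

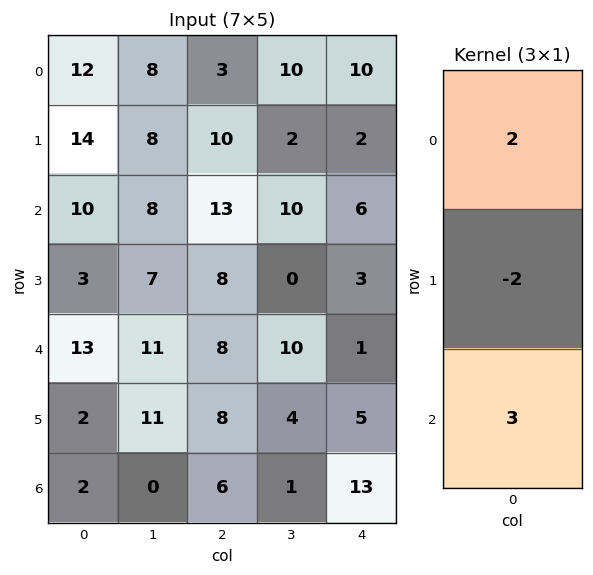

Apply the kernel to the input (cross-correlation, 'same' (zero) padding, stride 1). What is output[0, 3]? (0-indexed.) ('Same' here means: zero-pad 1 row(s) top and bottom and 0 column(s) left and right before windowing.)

The receptive field on the zero-padded input at this output position is [0 / 10 / 2]. Elementwise product with the kernel and sum: 0·2 + 10·-2 + 2·3.

-14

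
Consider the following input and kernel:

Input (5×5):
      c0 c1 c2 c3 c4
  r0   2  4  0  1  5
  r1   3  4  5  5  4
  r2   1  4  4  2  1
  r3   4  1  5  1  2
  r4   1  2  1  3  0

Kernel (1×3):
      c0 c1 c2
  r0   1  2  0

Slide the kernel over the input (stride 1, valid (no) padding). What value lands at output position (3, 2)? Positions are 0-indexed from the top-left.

7

The receptive field on the input at this output position is [5 1 2]. Elementwise product with the kernel and sum: 5·1 + 1·2.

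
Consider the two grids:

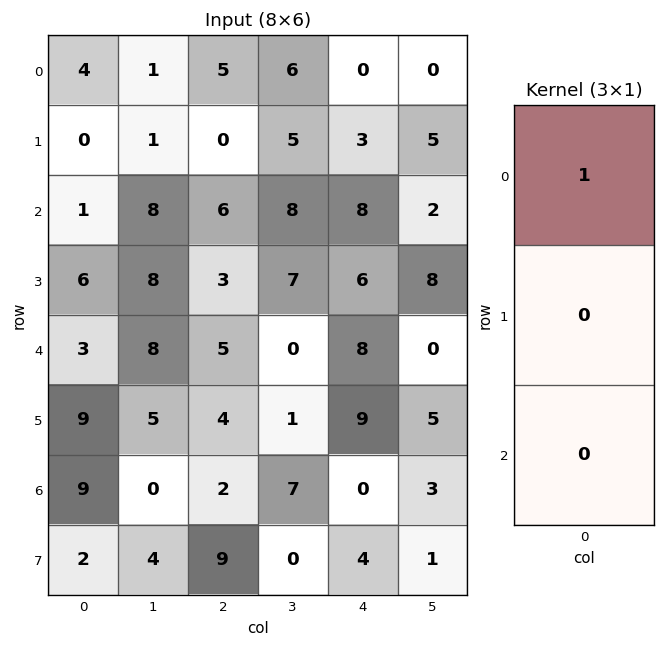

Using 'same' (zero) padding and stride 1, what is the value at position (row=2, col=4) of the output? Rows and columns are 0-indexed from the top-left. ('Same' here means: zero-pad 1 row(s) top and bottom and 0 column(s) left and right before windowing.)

3

The receptive field on the zero-padded input at this output position is [3 / 8 / 6]. Elementwise product with the kernel and sum: 3·1.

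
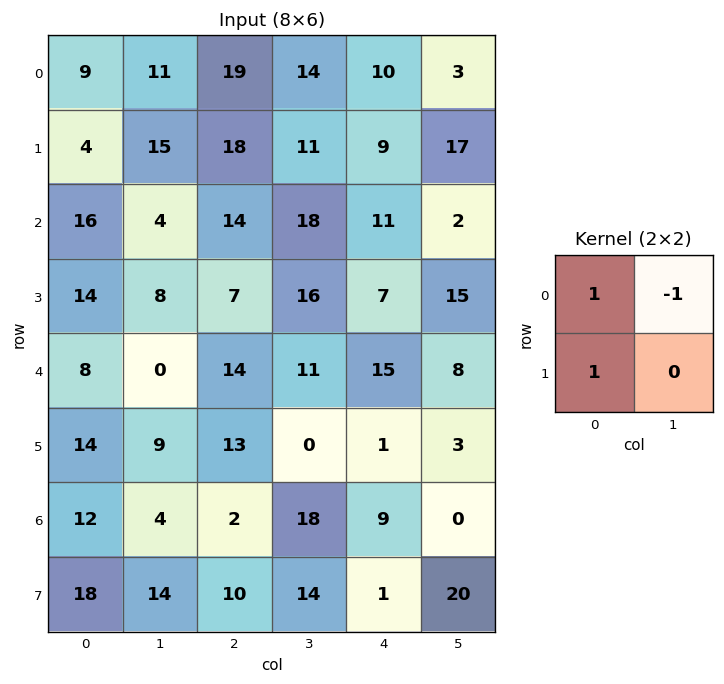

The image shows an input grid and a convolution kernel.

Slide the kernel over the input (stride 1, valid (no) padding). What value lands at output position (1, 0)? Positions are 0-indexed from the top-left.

The receptive field on the input at this output position is [4 15 / 16 4]. Elementwise product with the kernel and sum: 4·1 + 15·-1 + 16·1.

5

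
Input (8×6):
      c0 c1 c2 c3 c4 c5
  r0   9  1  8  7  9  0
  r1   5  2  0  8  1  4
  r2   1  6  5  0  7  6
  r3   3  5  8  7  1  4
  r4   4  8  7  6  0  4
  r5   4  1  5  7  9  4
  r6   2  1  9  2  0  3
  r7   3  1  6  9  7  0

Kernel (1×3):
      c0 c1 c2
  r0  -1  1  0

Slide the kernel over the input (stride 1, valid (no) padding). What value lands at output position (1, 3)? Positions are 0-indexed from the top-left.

The receptive field on the input at this output position is [8 1 4]. Elementwise product with the kernel and sum: 8·-1 + 1·1.

-7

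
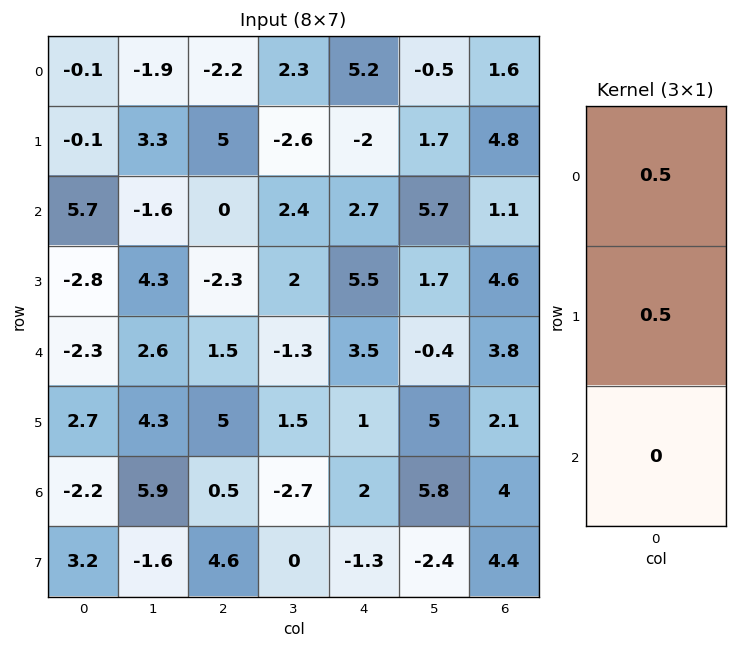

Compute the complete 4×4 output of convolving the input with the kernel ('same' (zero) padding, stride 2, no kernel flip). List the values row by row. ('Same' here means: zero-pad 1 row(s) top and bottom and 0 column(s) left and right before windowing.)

Output[0,0]: The receptive field on the zero-padded input at this output position is [0 / -0.1 / -0.1]. Elementwise product with the kernel and sum: 0·0.5 + -0.1·0.5.

-0.05 -1.1 2.6 0.8
2.8 2.5 0.35 2.95
-2.55 -0.4 4.5 4.2
0.25 2.75 1.5 3.05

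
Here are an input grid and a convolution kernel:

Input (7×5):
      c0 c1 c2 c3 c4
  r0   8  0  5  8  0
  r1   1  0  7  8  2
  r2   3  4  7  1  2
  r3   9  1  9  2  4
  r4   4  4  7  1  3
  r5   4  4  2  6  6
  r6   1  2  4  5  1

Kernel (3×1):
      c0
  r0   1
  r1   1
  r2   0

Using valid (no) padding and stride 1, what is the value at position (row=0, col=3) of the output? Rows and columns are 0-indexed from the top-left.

The receptive field on the input at this output position is [8 / 8 / 1]. Elementwise product with the kernel and sum: 8·1 + 8·1.

16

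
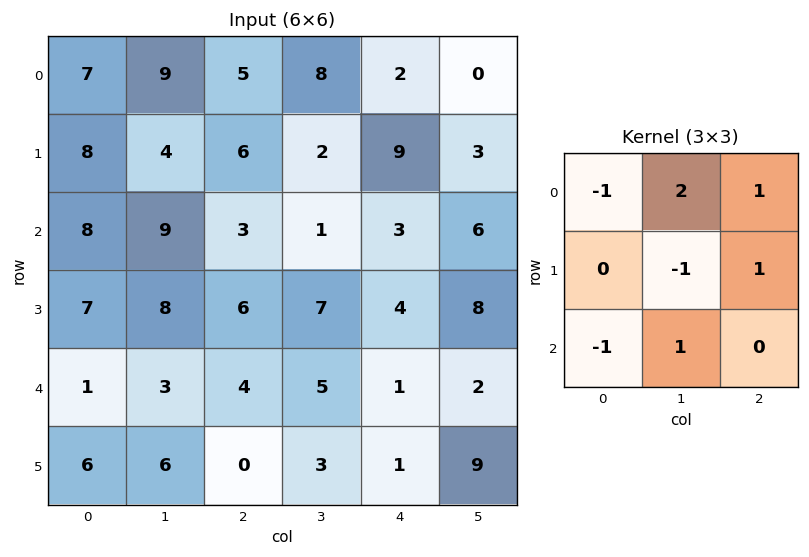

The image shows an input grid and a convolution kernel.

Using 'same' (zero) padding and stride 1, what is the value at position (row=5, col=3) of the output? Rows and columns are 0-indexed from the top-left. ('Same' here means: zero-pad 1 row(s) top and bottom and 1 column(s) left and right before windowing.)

5

The receptive field on the zero-padded input at this output position is [4 5 1 / 0 3 1 / 0 0 0]. Elementwise product with the kernel and sum: 4·-1 + 5·2 + 1·1 + 3·-1 + 1·1 + 0·-1 + 0·1.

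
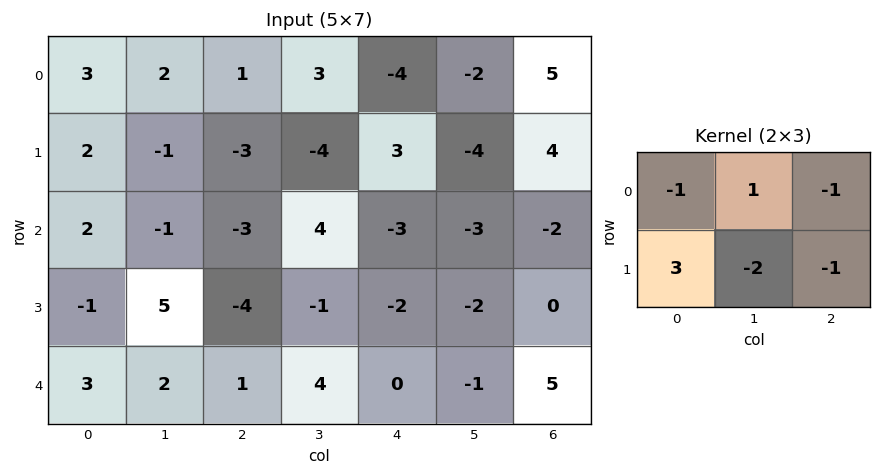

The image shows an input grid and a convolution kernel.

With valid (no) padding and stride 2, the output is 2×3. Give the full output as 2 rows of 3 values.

9 2 10
-9 2 0

Output[0,0]: The receptive field on the input at this output position is [3 2 1 / 2 -1 -3]. Elementwise product with the kernel and sum: 3·-1 + 2·1 + 1·-1 + 2·3 + -1·-2 + -3·-1.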